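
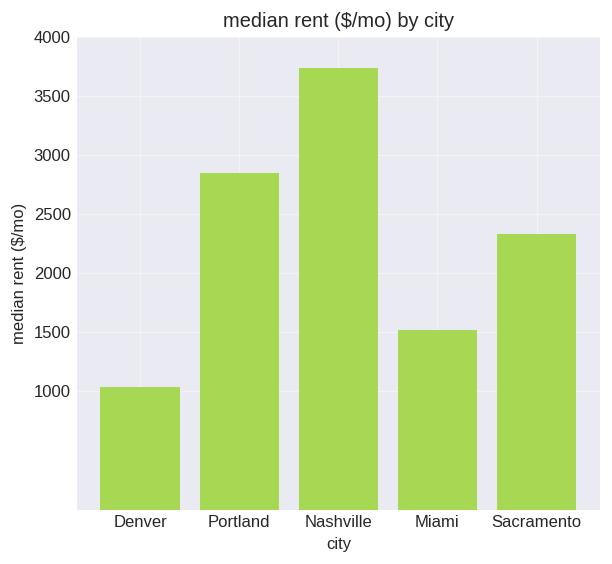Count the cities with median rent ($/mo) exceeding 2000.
3

Above 2000: Portland, Nashville, Sacramento.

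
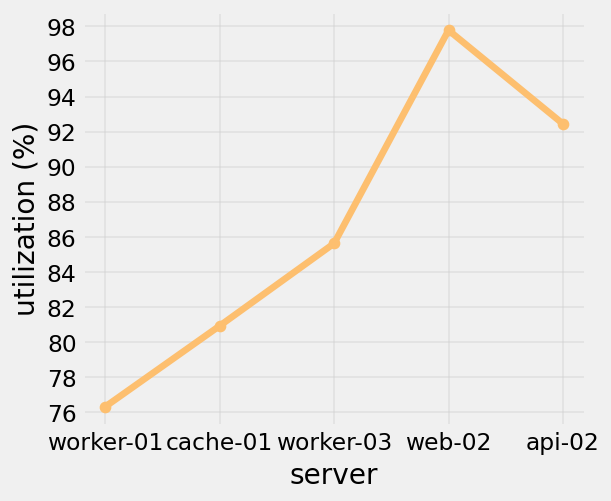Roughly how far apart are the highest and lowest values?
≈ 22

Max web-02 ≈ 98, min worker-01 ≈ 76; range ≈ 22.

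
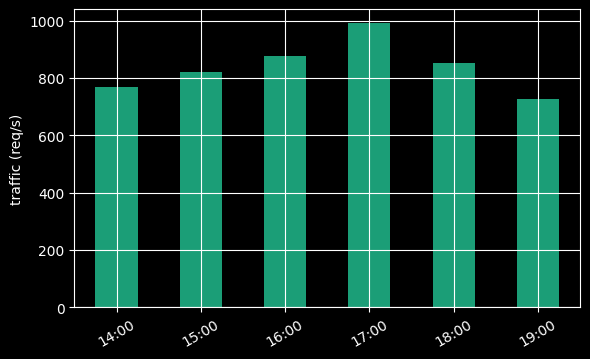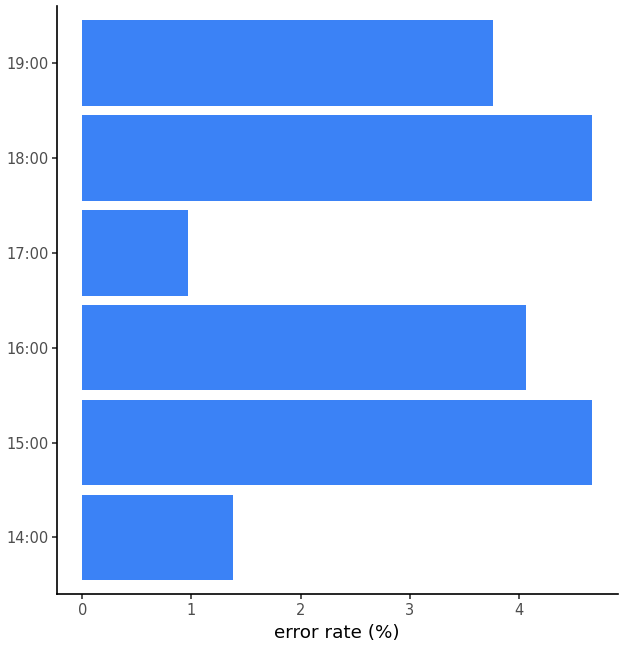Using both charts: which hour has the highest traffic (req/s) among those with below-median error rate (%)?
Chart 2 median error rate (%) ≈ 4; below-median hours: 14:00, 17:00, 19:00. Among those, 17:00 has the highest traffic (req/s) (≈ 1000).

17:00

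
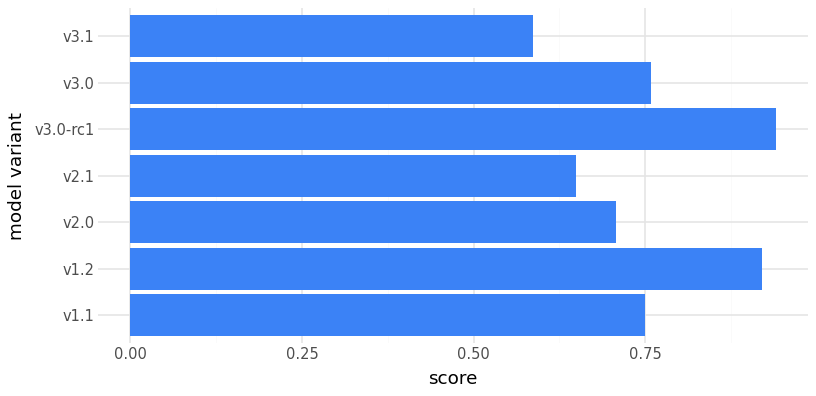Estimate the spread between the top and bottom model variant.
≈ 0.3

Max v3.0-rc1 ≈ 0.9, min v3.1 ≈ 0.6; range ≈ 0.3.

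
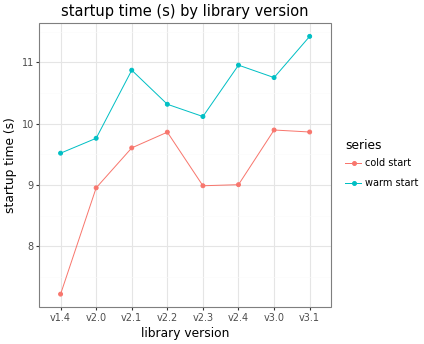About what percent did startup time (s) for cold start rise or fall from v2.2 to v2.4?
v2.2 ≈ 10.0, v2.4 ≈ 9.0; (9.0 − 10.0) / 10.0 ≈ -10%.

≈ -10%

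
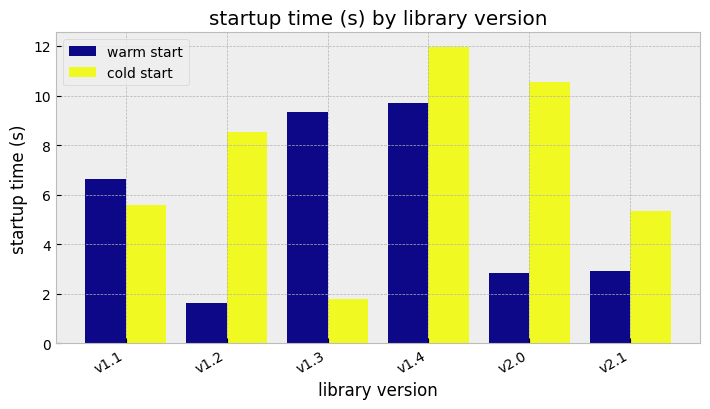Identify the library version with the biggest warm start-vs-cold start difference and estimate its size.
v2.0: warm start ≈ 3, cold start ≈ 11 → gap ≈ 8. Next-largest (v1.3) is only ≈ 7.

v2.0, ≈ 8 s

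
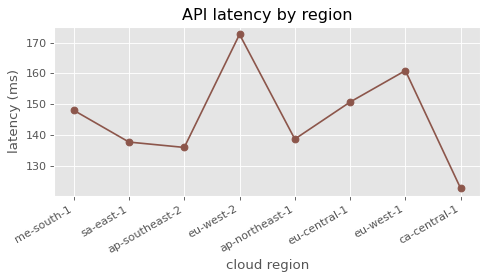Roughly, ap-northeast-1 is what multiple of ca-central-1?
≈ 1.12×

ap-northeast-1 ≈ 140, ca-central-1 ≈ 125; 140/125 ≈ 1.12.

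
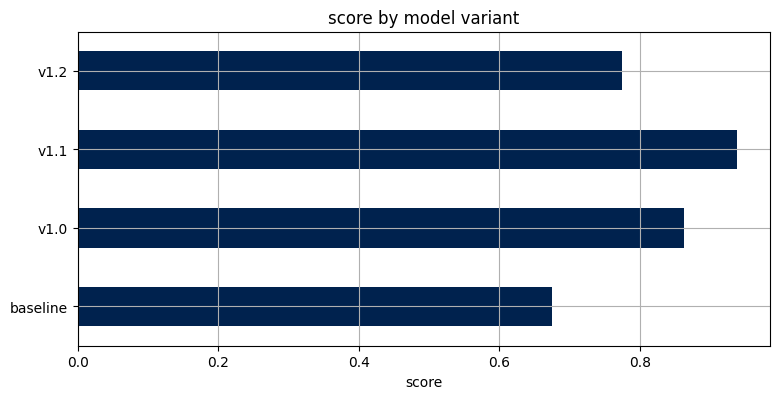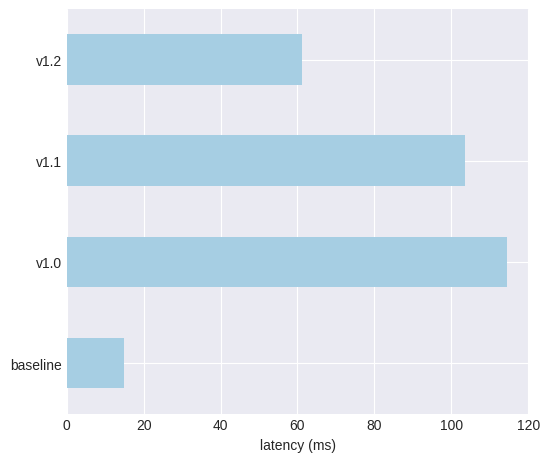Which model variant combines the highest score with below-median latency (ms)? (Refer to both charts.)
Chart 2 median latency (ms) ≈ 80; below-median model variants: baseline, v1.2. Among those, v1.2 has the highest score (≈ 0.8).

v1.2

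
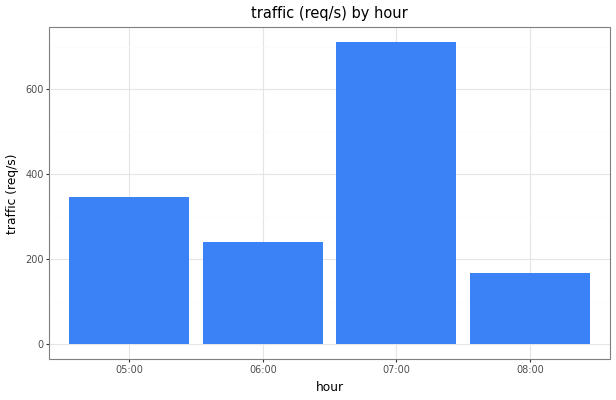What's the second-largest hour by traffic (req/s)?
Top 3: 07:00 ≈ 700, 05:00 ≈ 300, 06:00 ≈ 200.

05:00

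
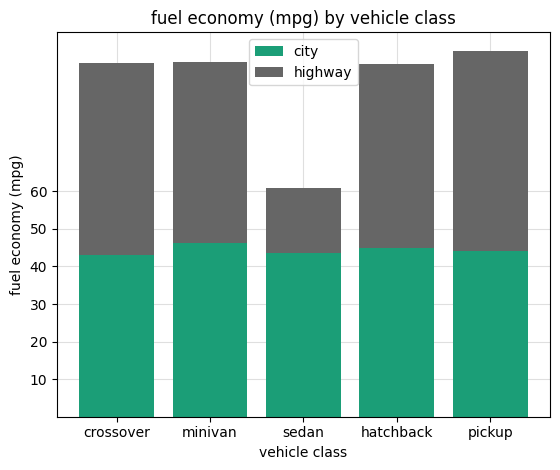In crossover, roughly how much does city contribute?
city top ≈ 40, bottom ≈ 0; segment ≈ 40.

≈ 40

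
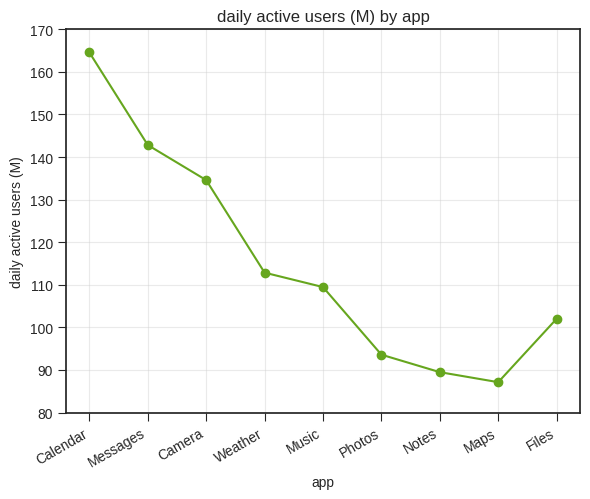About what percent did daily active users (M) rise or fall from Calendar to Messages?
≈ -12.5%

Calendar ≈ 160, Messages ≈ 140; (140 − 160) / 160 ≈ -12.5%.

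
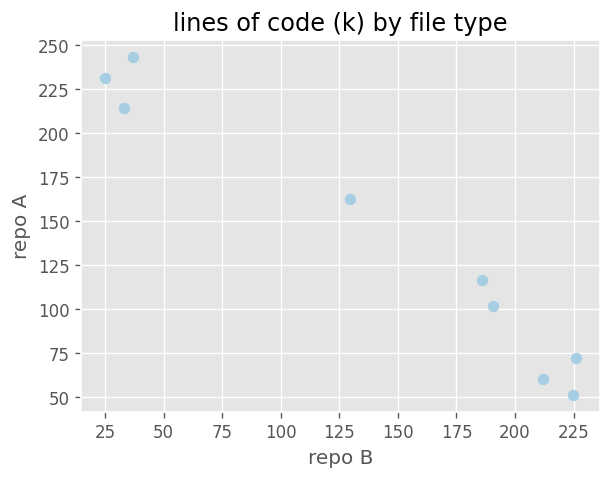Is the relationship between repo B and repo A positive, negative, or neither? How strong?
negative, strong

Points are negatively correlated; strong (|r| ≈ 1.0).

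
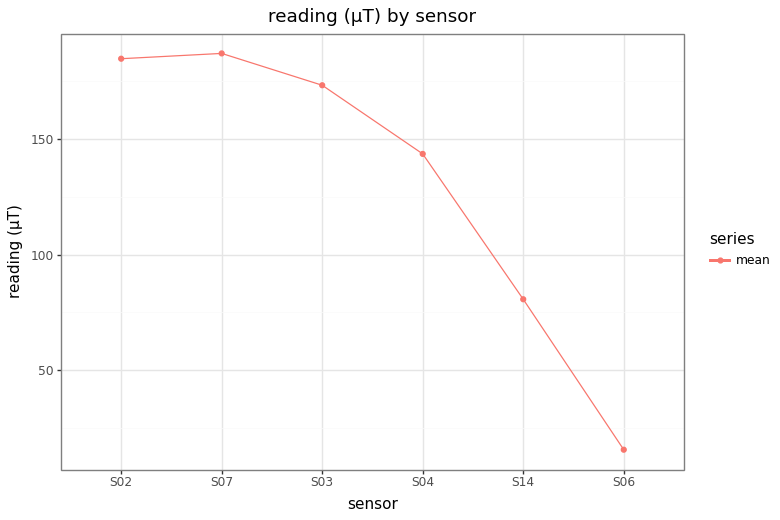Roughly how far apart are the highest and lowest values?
Max S07 ≈ 180, min S06 ≈ 20; range ≈ 160.

≈ 160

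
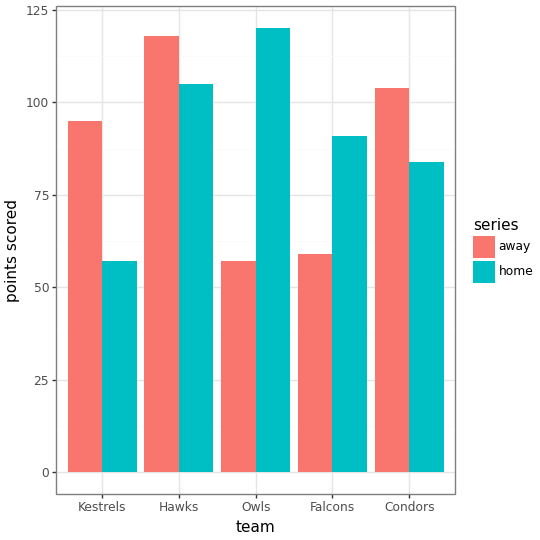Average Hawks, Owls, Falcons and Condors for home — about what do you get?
≈ 98

(100 + 120 + 90 + 80) / 4 ≈ 98.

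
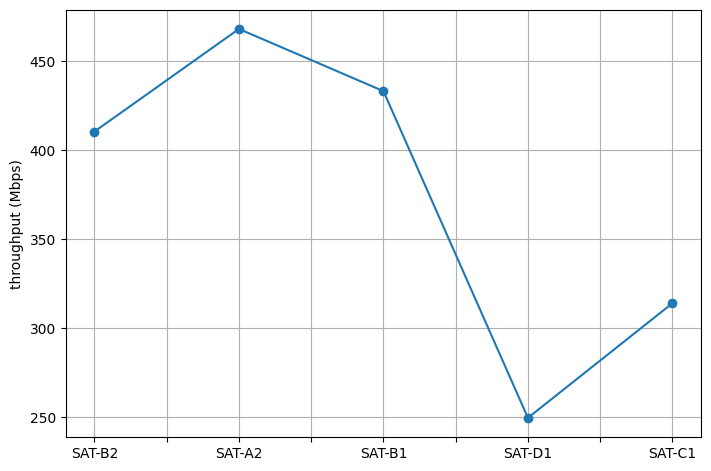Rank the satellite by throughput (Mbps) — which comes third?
Top 4: SAT-A2 ≈ 460, SAT-B1 ≈ 440, SAT-B2 ≈ 420, SAT-C1 ≈ 320.

SAT-B2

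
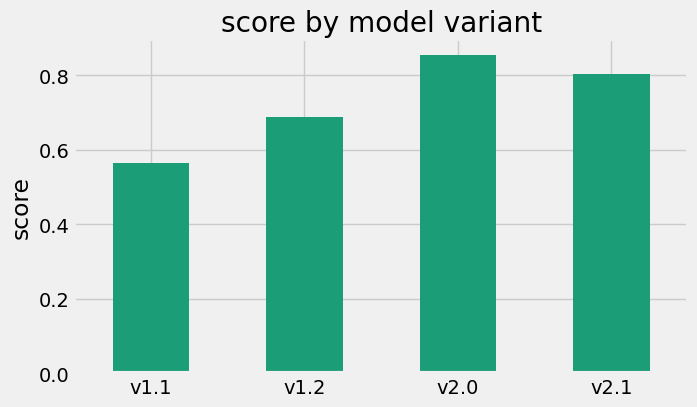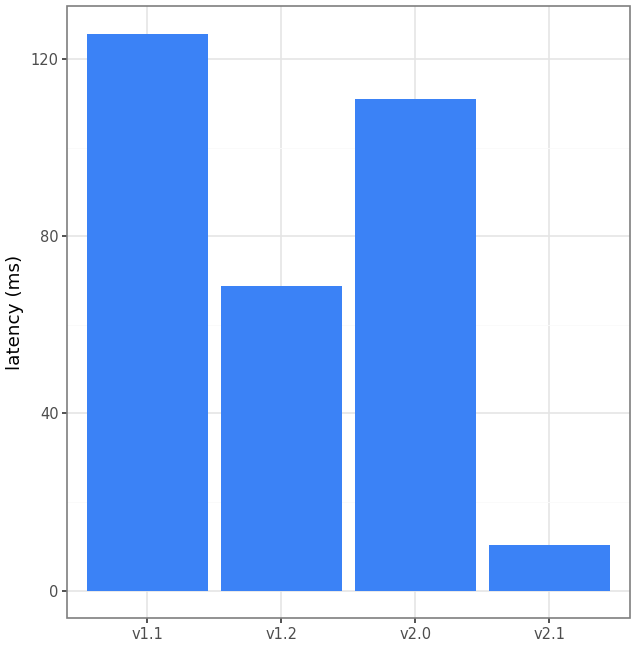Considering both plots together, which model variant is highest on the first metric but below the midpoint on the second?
Chart 2 median latency (ms) ≈ 80; below-median model variants: v1.2, v2.1. Among those, v2.1 has the highest score (≈ 0.8).

v2.1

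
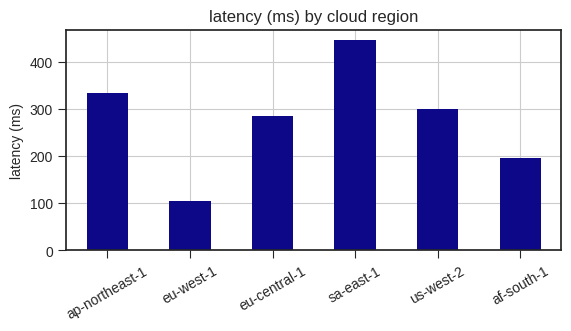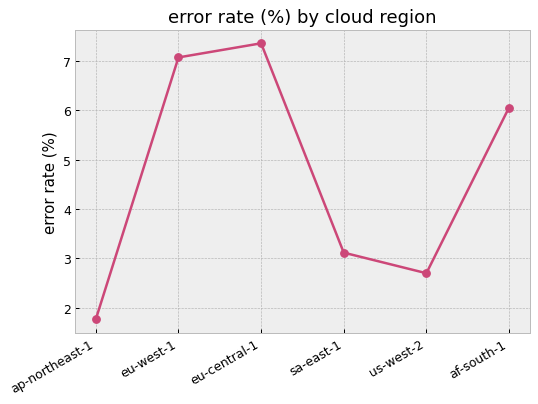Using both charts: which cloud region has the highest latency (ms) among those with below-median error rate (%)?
Chart 2 median error rate (%) ≈ 5; below-median cloud regions: ap-northeast-1, sa-east-1, us-west-2. Among those, sa-east-1 has the highest latency (ms) (≈ 450).

sa-east-1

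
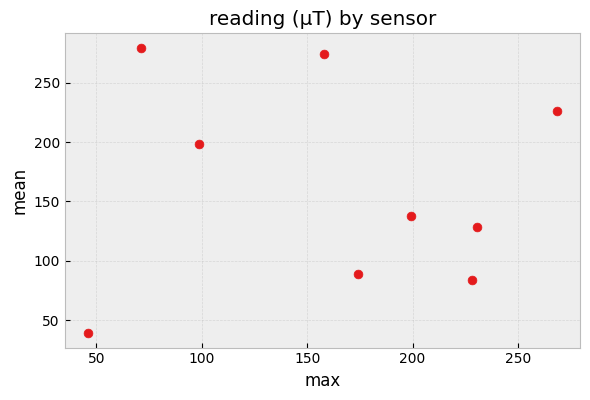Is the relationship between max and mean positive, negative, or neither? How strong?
Points are roughly uncorrelated; weak (|r| ≈ 0.0).

no clear correlation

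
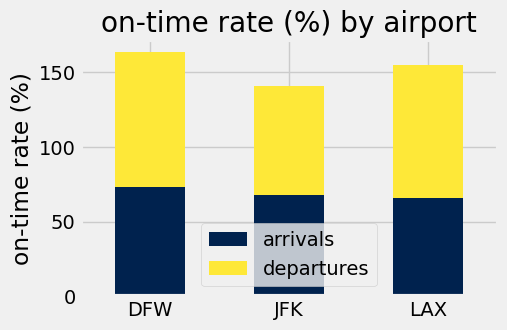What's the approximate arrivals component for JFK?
arrivals top ≈ 60, bottom ≈ 0; segment ≈ 60.

≈ 60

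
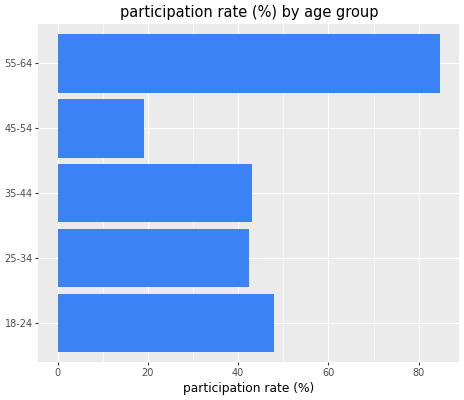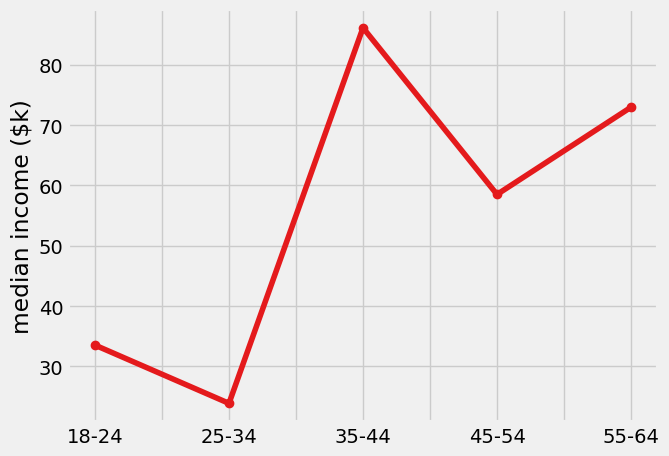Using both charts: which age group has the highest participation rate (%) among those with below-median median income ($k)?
18-24

Chart 2 median median income ($k) ≈ 60; below-median age groups: 18-24, 25-34. Among those, 18-24 has the highest participation rate (%) (≈ 50).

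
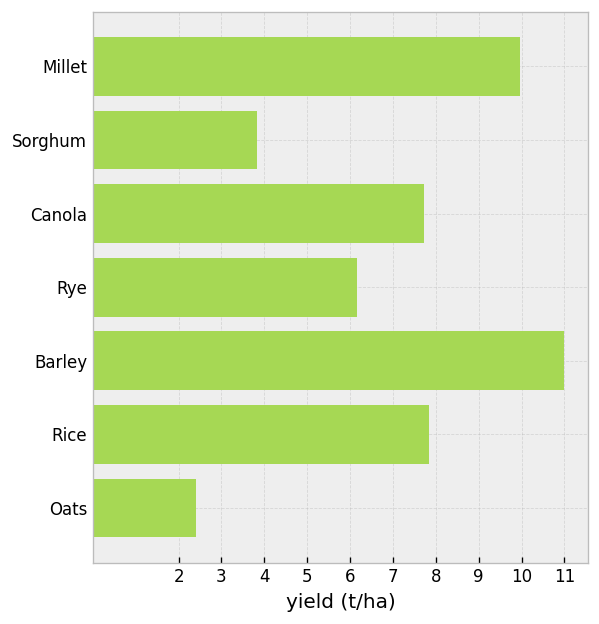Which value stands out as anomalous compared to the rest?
Oats ≈ 2; the rest sit between ≈ 4 and ≈ 11.

Oats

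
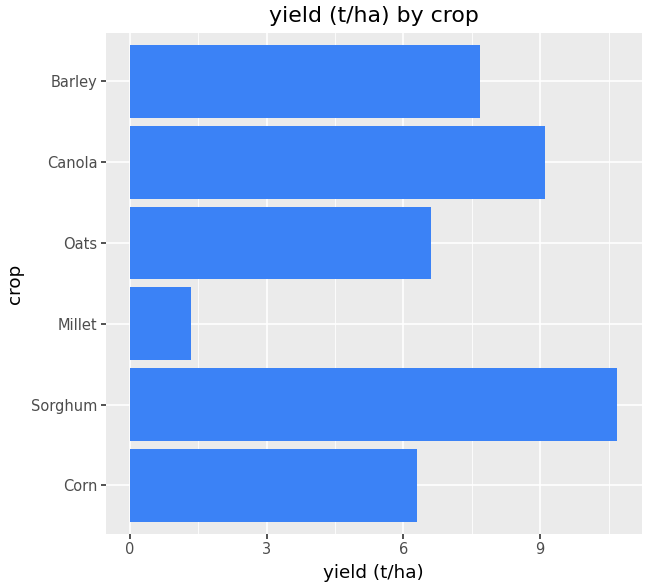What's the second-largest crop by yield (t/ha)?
Canola

Top 3: Sorghum ≈ 11, Canola ≈ 9, Barley ≈ 8.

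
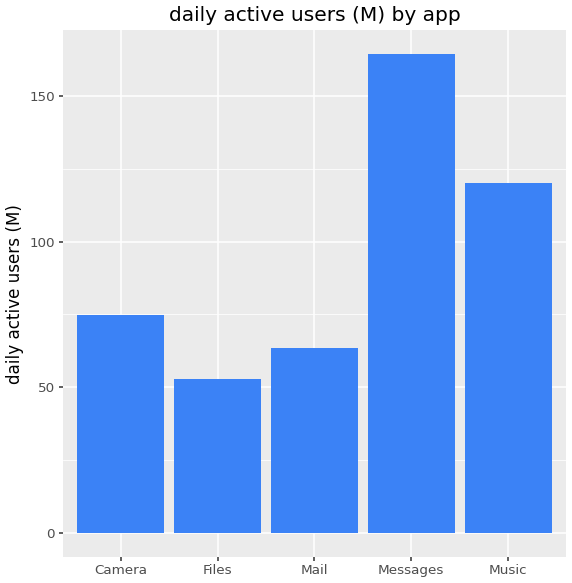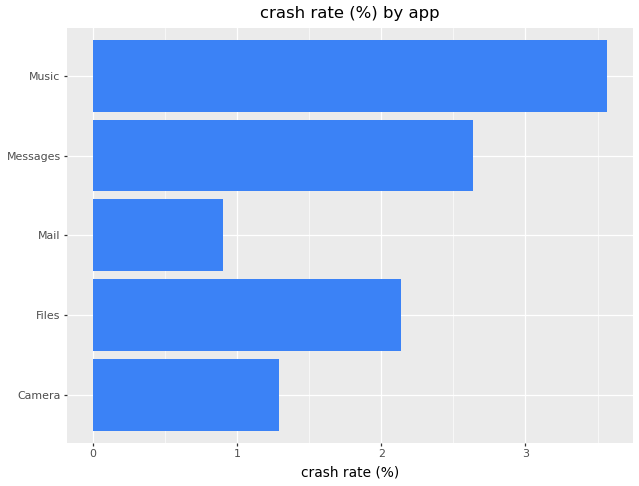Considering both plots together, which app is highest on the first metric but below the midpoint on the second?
Chart 2 median crash rate (%) ≈ 2; below-median apps: Camera, Mail. Among those, Camera has the highest daily active users (M) (≈ 80).

Camera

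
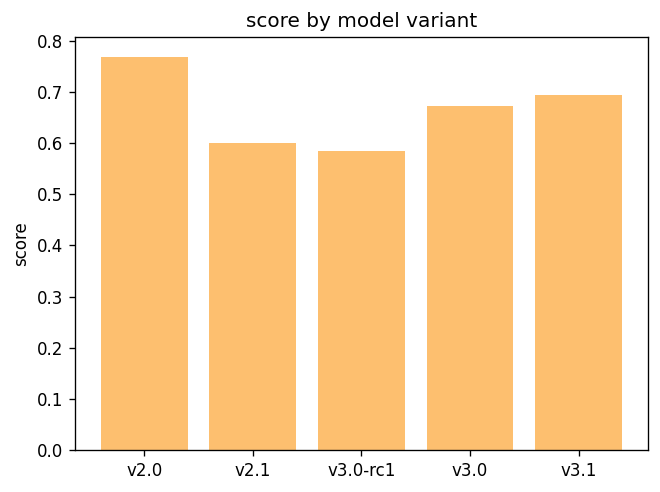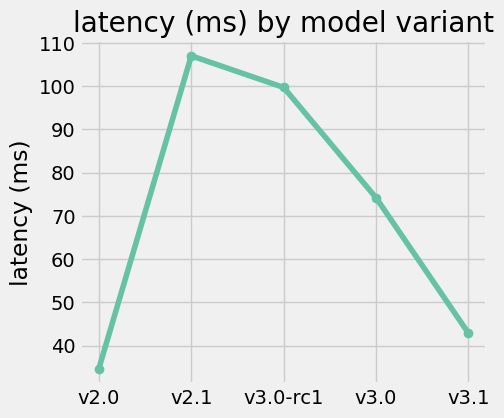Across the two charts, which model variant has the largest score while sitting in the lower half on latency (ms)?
Chart 2 median latency (ms) ≈ 70; below-median model variants: v2.0, v3.1. Among those, v2.0 has the highest score (≈ 0.8).

v2.0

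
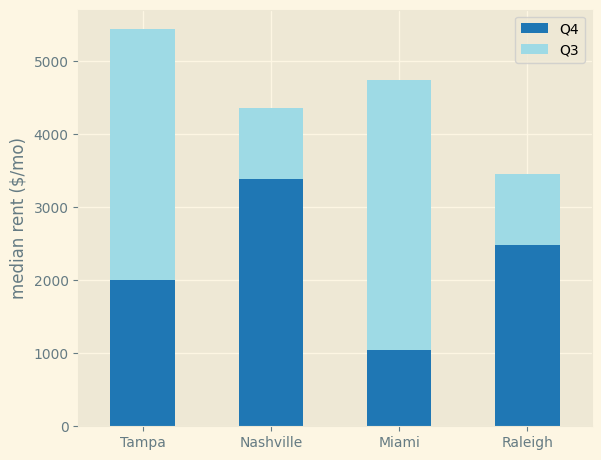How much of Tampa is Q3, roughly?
Q3 top ≈ 5500, bottom ≈ 2000; segment ≈ 3500.

≈ 3500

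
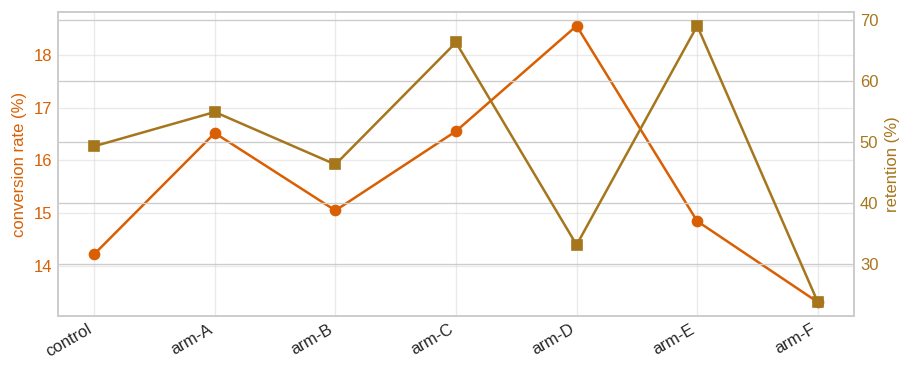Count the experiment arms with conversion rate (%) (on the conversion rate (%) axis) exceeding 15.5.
Above 15.5: arm-A, arm-C, arm-D.

3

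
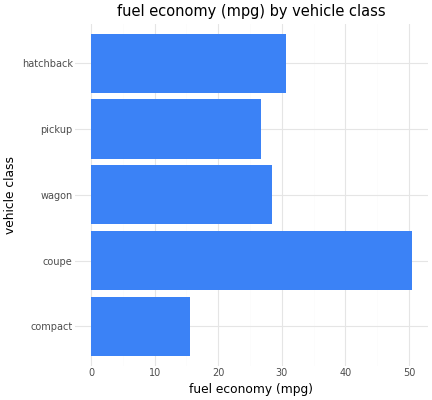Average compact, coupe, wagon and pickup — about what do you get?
≈ 30

(15 + 50 + 30 + 25) / 4 ≈ 30.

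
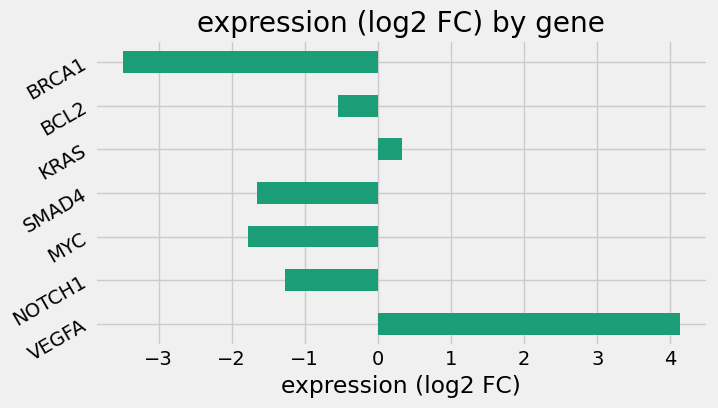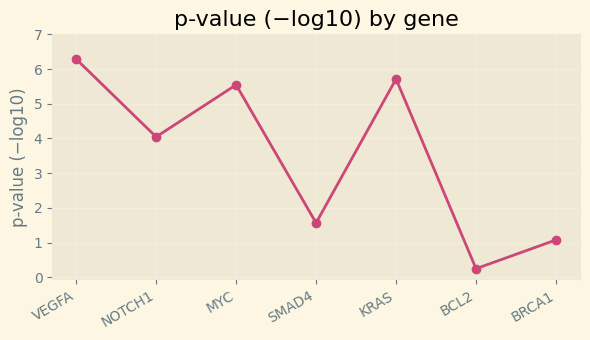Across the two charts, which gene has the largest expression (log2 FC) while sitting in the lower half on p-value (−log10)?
Chart 2 median p-value (−log10) ≈ 4; below-median genes: SMAD4, BCL2, BRCA1. Among those, BCL2 has the highest expression (log2 FC) (≈ -0.5).

BCL2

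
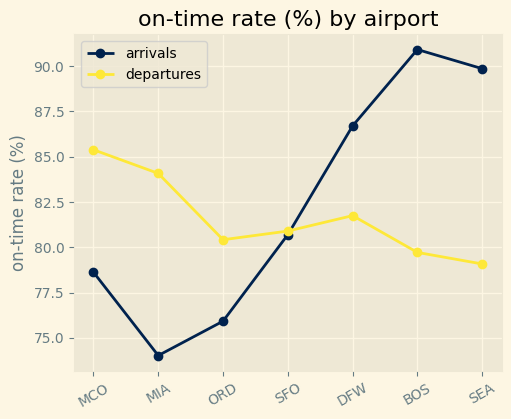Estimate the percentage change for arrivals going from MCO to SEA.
MCO ≈ 78, SEA ≈ 90; (90 − 78) / 78 ≈ +15.4%.

≈ +15.4%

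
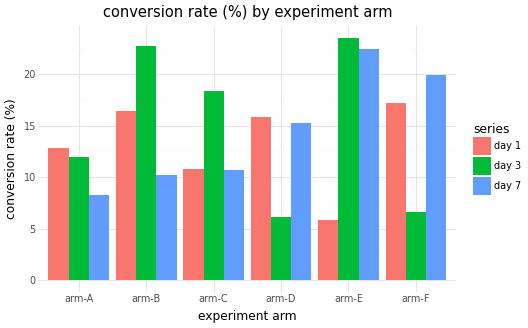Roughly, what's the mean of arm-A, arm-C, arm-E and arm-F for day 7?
(8 + 10 + 22 + 20) / 4 ≈ 15.

≈ 15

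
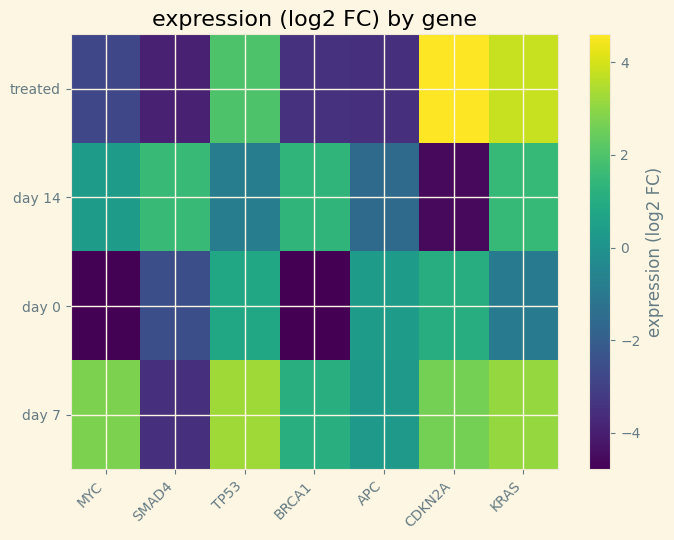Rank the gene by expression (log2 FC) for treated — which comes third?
TP53

Top 4 for treated: CDKN2A ≈ 5, KRAS ≈ 4, TP53 ≈ 2, MYC ≈ -3.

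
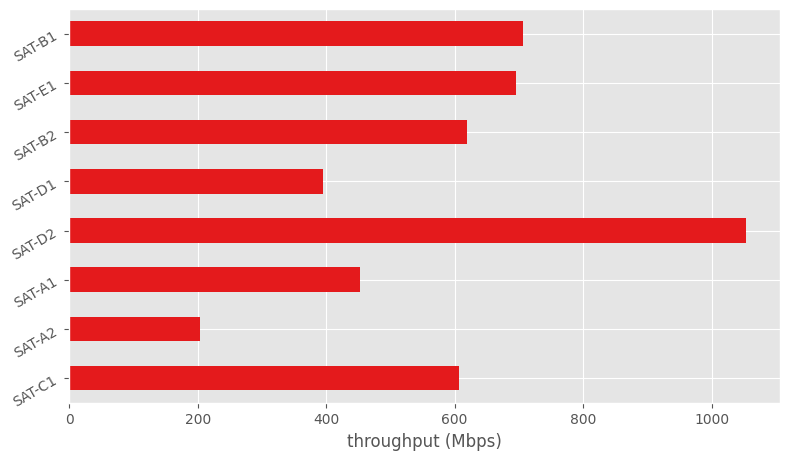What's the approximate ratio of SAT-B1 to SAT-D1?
≈ 1.75×

SAT-B1 ≈ 700, SAT-D1 ≈ 400; 700/400 ≈ 1.75.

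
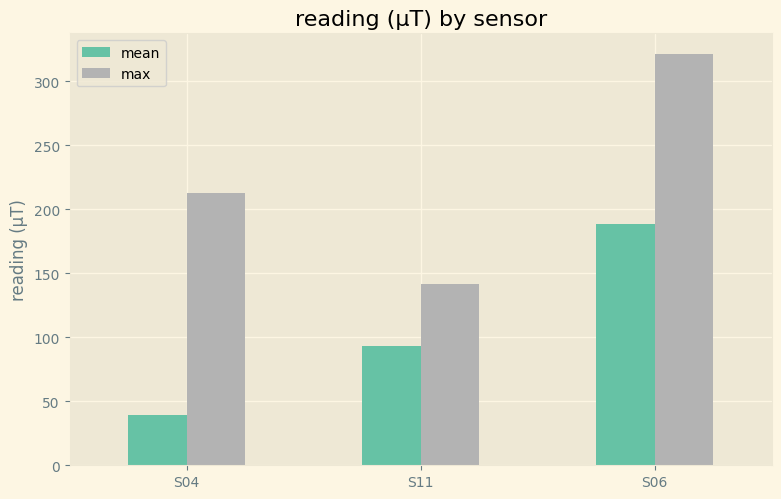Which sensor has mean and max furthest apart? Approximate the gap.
S04, ≈ 150 µT

S04: mean ≈ 50, max ≈ 200 → gap ≈ 150. Next-largest (S06) is only ≈ 100.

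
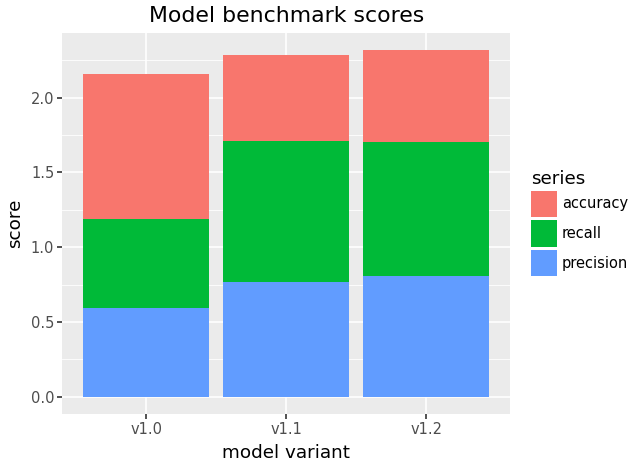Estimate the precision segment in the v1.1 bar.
≈ 0.8

precision top ≈ 0.8, bottom ≈ 0.0; segment ≈ 0.8.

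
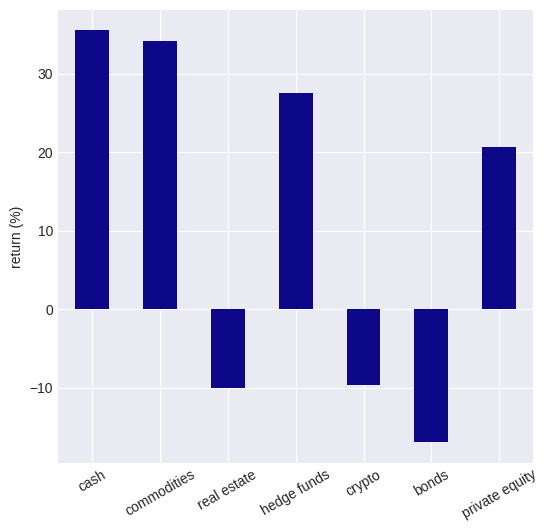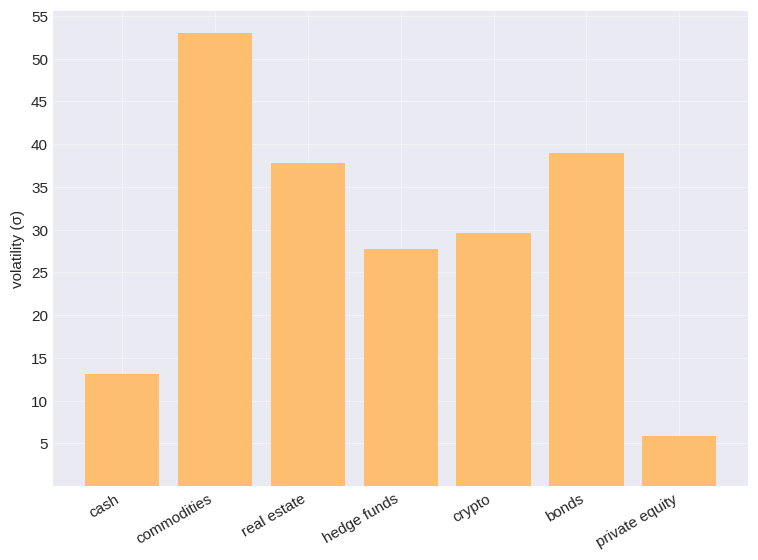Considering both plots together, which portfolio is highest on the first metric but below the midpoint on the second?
cash

Chart 2 median volatility (σ) ≈ 30; below-median portfolios: cash, hedge funds, private equity. Among those, cash has the highest return (%) (≈ 35).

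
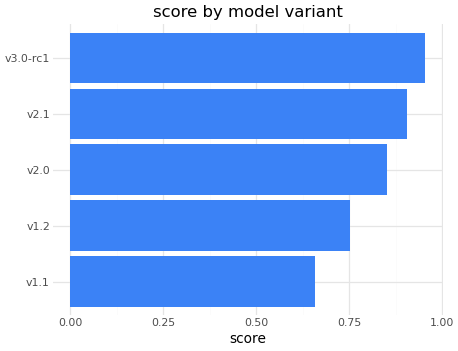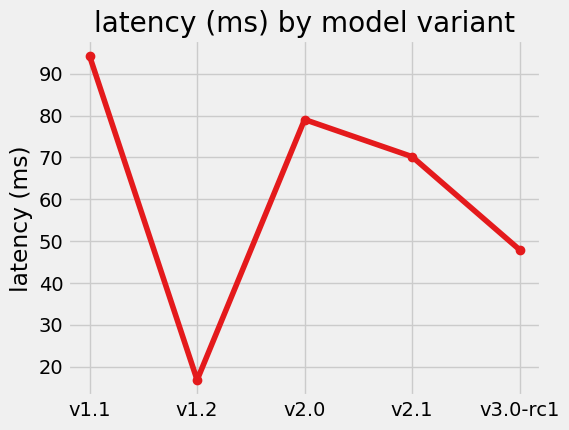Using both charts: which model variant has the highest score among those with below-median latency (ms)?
v3.0-rc1

Chart 2 median latency (ms) ≈ 70; below-median model variants: v1.2, v3.0-rc1. Among those, v3.0-rc1 has the highest score (≈ 1).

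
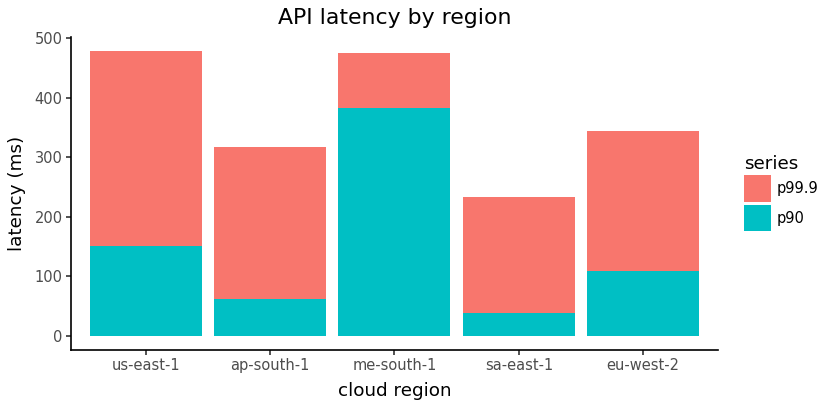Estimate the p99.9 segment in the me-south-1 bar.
≈ 100

p99.9 top ≈ 500, bottom ≈ 400; segment ≈ 100.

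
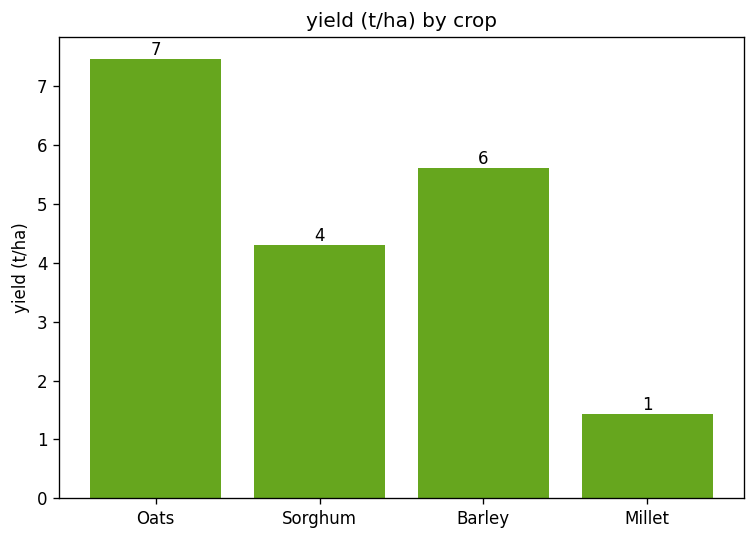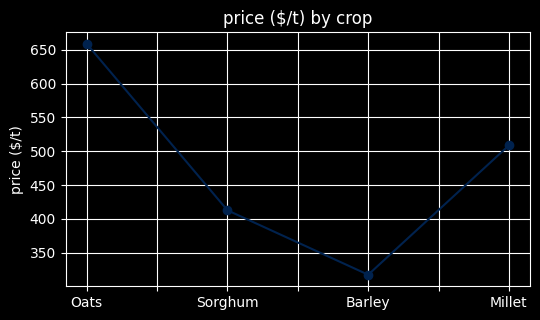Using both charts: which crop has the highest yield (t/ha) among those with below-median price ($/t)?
Barley

Chart 2 median price ($/t) ≈ 500; below-median crops: Sorghum, Barley. Among those, Barley has the highest yield (t/ha) (≈ 6).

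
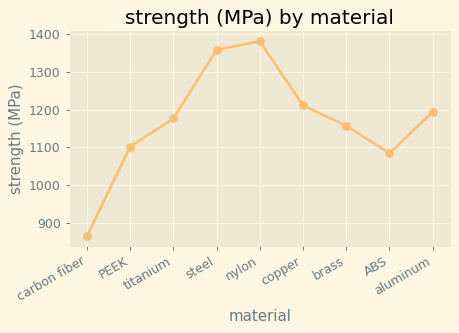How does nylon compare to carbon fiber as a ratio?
nylon ≈ 1400, carbon fiber ≈ 850; 1400/850 ≈ 1.65.

≈ 1.65×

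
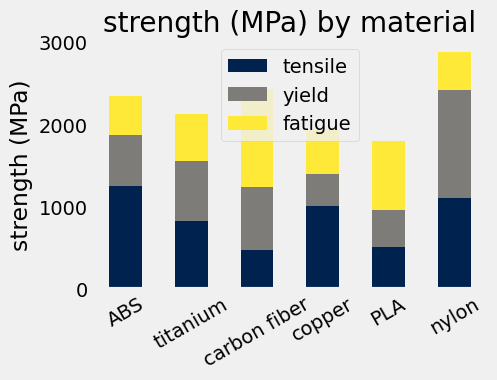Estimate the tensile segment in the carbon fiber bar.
≈ 500

tensile top ≈ 500, bottom ≈ 0; segment ≈ 500.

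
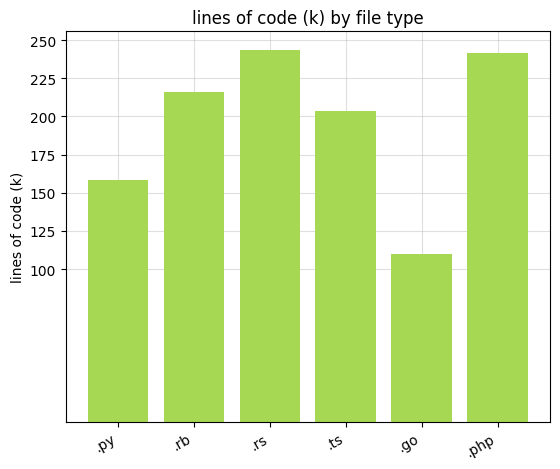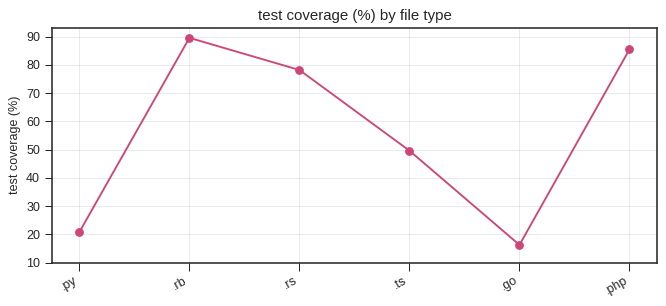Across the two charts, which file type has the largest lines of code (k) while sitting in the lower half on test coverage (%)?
.ts

Chart 2 median test coverage (%) ≈ 60; below-median file types: .py, .ts, .go. Among those, .ts has the highest lines of code (k) (≈ 200).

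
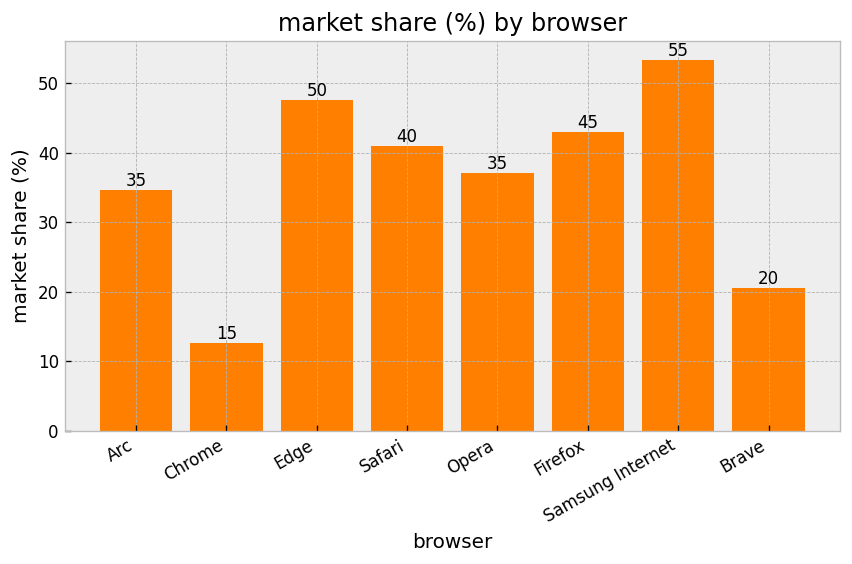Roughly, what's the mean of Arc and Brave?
(35 + 20) / 2 ≈ 28.

≈ 28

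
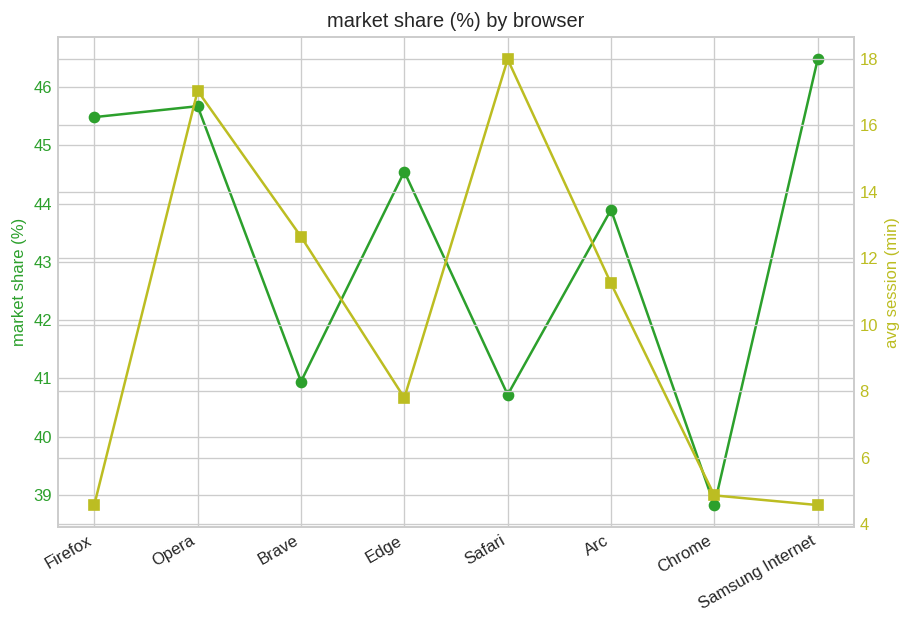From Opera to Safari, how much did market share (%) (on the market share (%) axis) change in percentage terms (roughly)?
≈ -10.9%

Opera ≈ 46, Safari ≈ 41; (41 − 46) / 46 ≈ -10.9%.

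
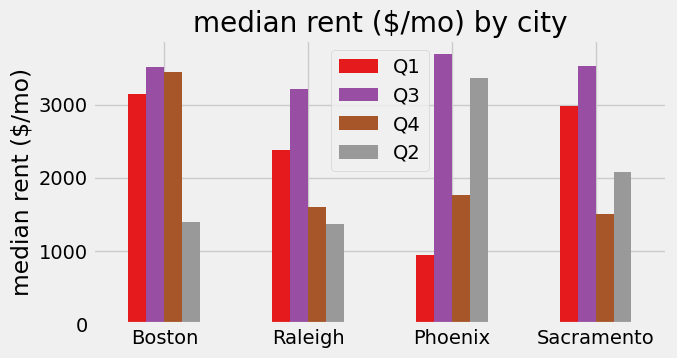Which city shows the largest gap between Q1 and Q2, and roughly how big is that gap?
Phoenix: Q1 ≈ 1000, Q2 ≈ 3500 → gap ≈ 2500. Next-largest (Boston) is only ≈ 1500.

Phoenix, ≈ 2500 $/mo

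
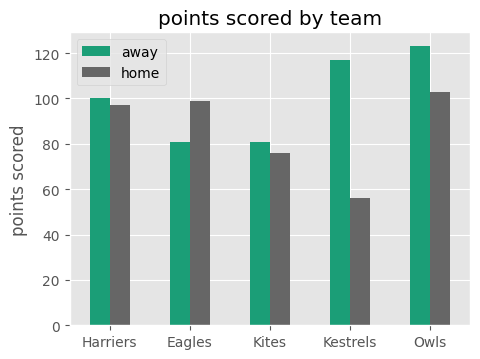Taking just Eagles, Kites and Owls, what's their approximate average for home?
(100 + 80 + 100) / 3 ≈ 93.

≈ 93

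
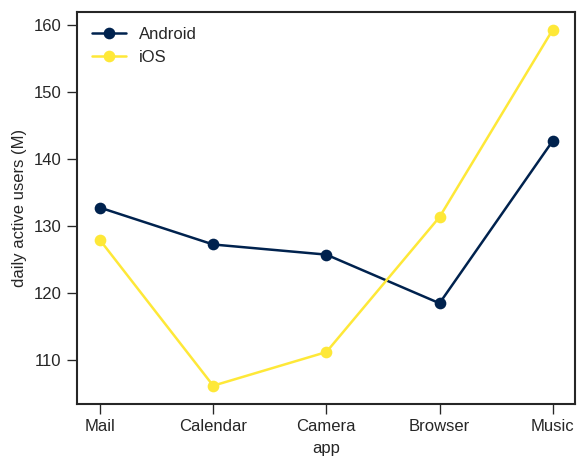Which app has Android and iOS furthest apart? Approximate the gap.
Calendar, ≈ 20 M

Calendar: Android ≈ 125, iOS ≈ 105 → gap ≈ 20. Next-largest (Music) is only ≈ 15.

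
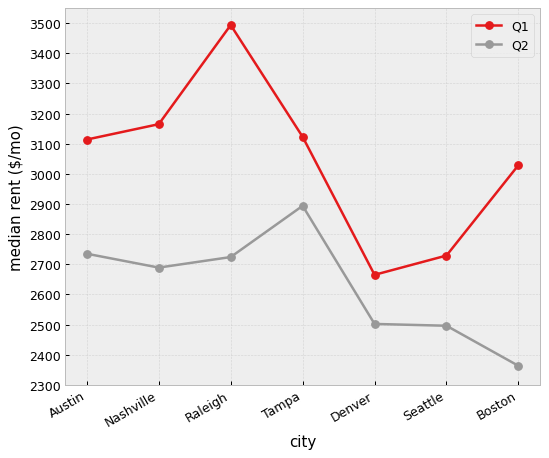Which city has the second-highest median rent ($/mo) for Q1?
Nashville

Top 3 for Q1: Raleigh ≈ 3500, Nashville ≈ 3200, Tampa ≈ 3100.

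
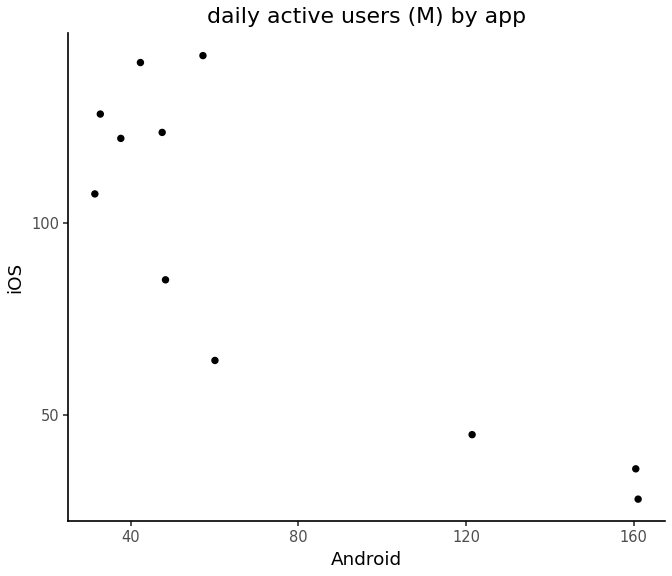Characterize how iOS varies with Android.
Points are negatively correlated; strong (|r| ≈ 0.9).

negative, strong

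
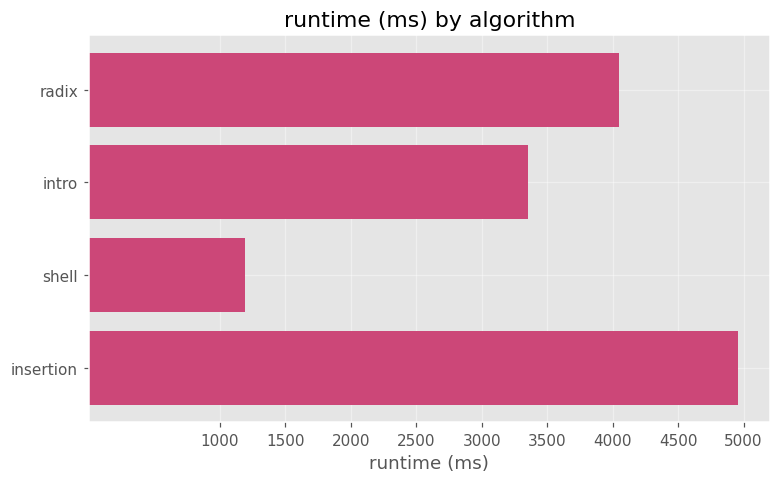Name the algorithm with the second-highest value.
Top 3: insertion ≈ 5000, radix ≈ 4000, intro ≈ 3500.

radix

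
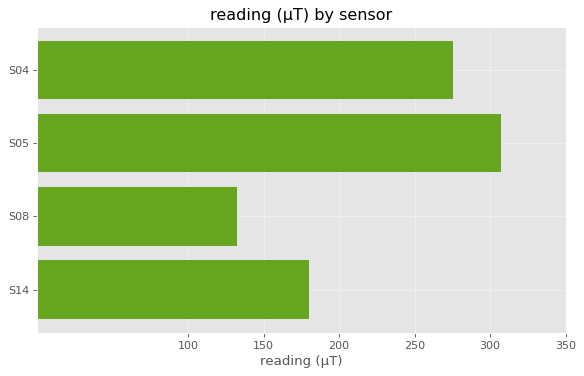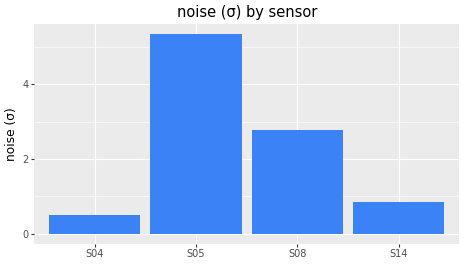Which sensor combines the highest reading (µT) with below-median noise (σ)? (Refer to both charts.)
S04

Chart 2 median noise (σ) ≈ 2; below-median sensors: S04, S14. Among those, S04 has the highest reading (µT) (≈ 300).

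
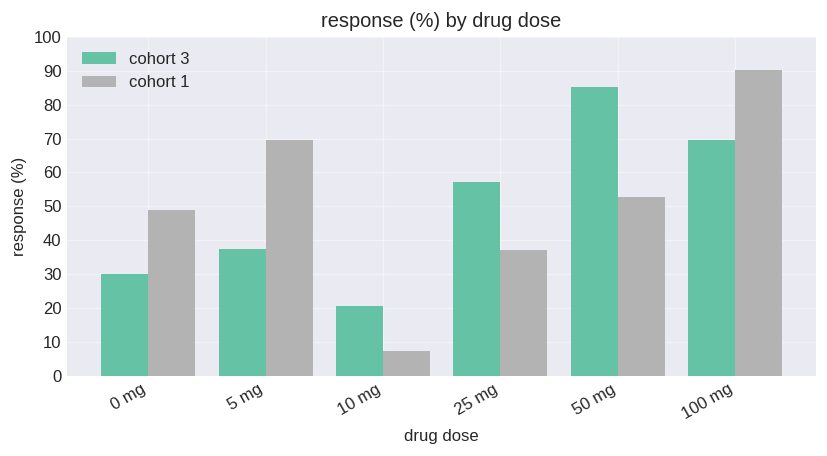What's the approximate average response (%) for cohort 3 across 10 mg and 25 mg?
(20 + 60) / 2 ≈ 40.

≈ 40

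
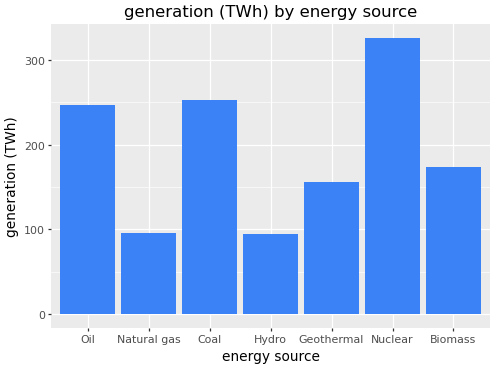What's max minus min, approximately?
Max Nuclear ≈ 350, min Hydro ≈ 100; range ≈ 250.

≈ 250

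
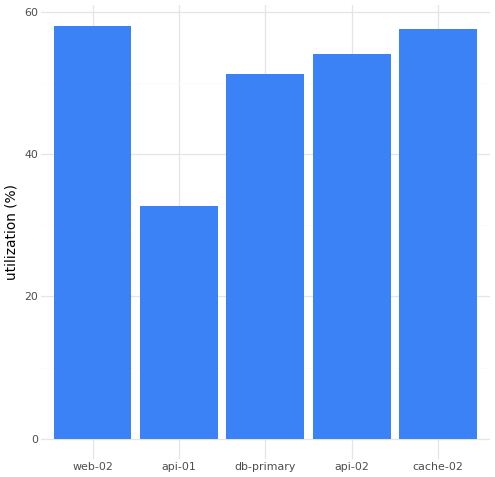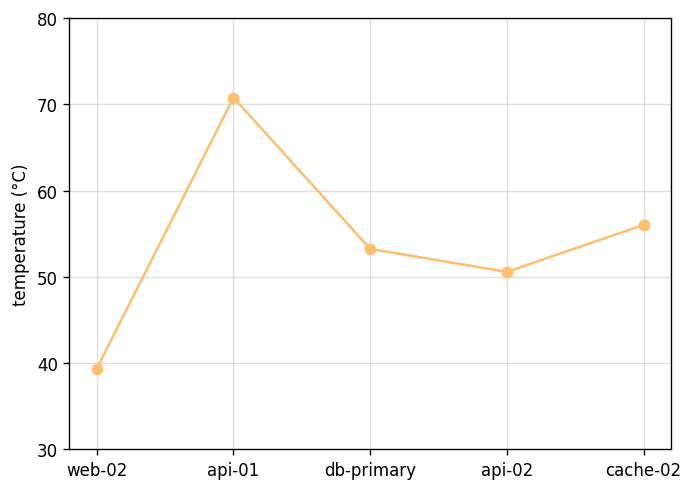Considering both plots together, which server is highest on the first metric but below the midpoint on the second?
web-02

Chart 2 median temperature (°C) ≈ 50; below-median servers: web-02, api-02. Among those, web-02 has the highest utilization (%) (≈ 60).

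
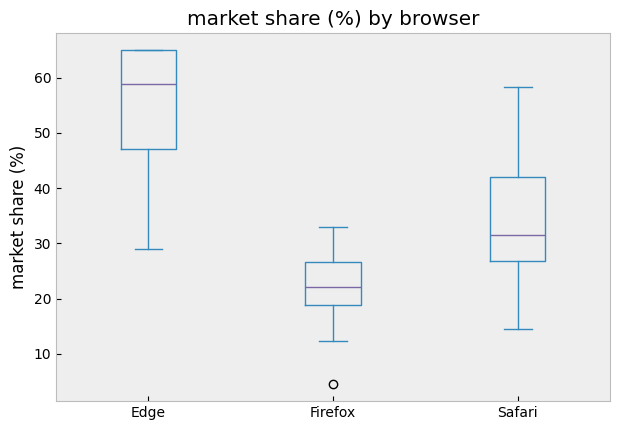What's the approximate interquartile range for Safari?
Q3 ≈ 40, Q1 ≈ 25; IQR ≈ 15.

≈ 15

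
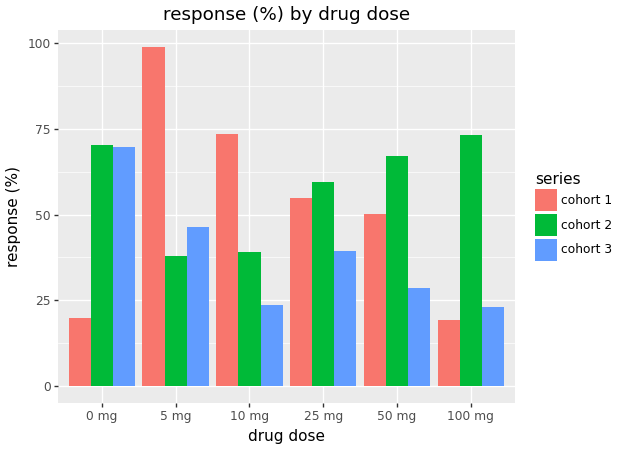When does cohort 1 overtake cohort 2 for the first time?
0 mg: cohort 1 ≈ 20 vs cohort 2 ≈ 70 (not yet); 5 mg: cohort 1 ≈ 100 vs cohort 2 ≈ 40 (first crossover).

5 mg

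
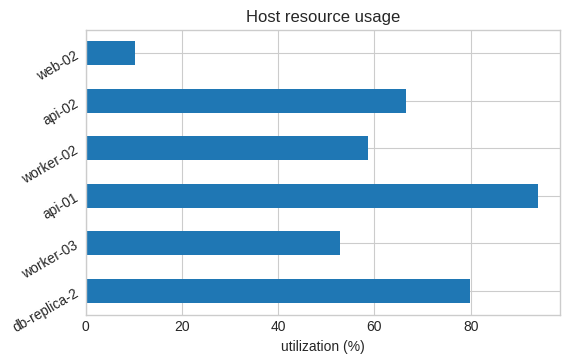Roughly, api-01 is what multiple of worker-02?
api-01 ≈ 90, worker-02 ≈ 60; 90/60 ≈ 1.5.

≈ 1.5×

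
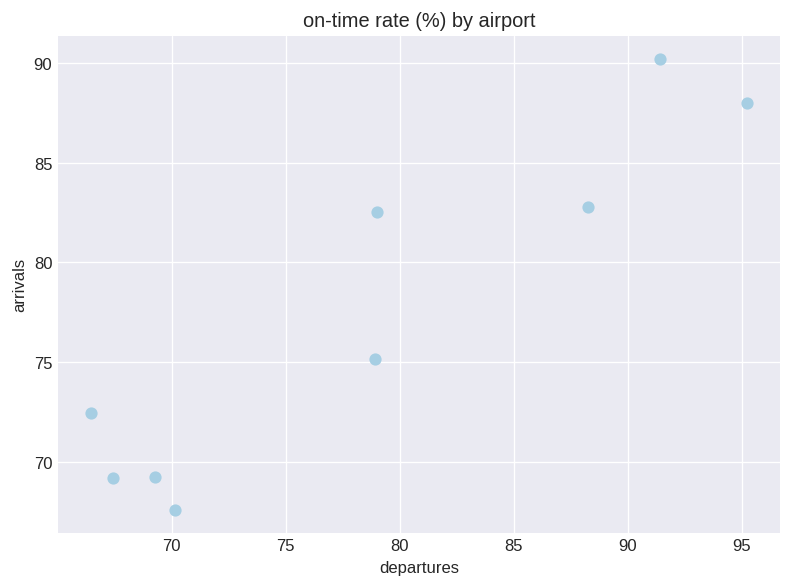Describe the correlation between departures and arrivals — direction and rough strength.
Points are positively correlated; strong (|r| ≈ 0.9).

positive, strong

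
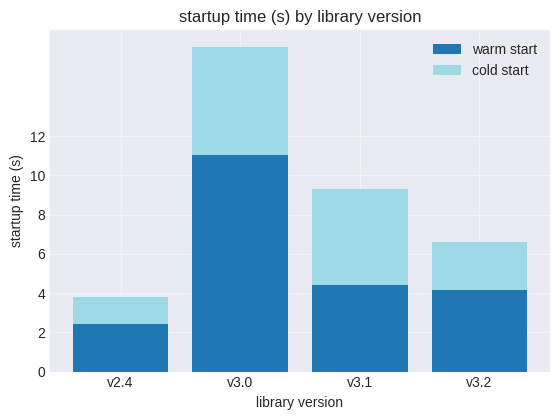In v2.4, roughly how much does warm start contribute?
warm start top ≈ 2, bottom ≈ 0; segment ≈ 2.

≈ 2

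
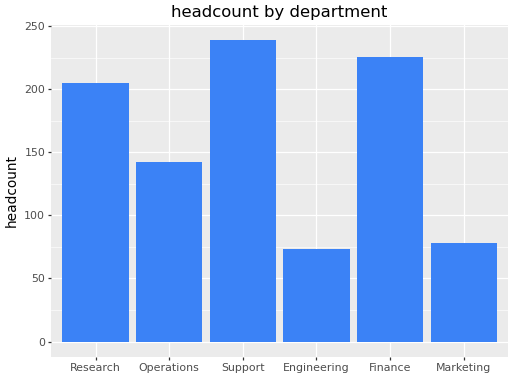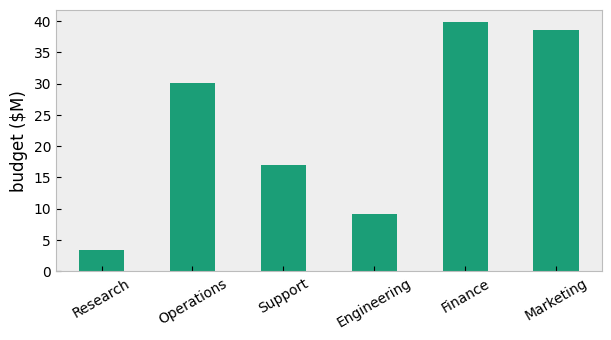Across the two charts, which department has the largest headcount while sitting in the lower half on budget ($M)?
Support

Chart 2 median budget ($M) ≈ 25; below-median departments: Research, Support, Engineering. Among those, Support has the highest headcount (≈ 250).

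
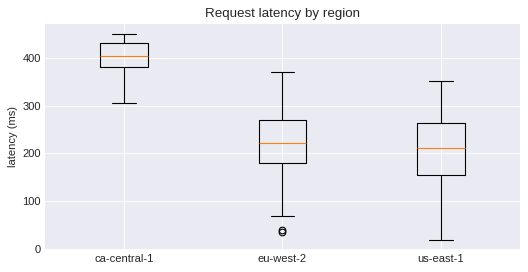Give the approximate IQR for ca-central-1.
Q3 ≈ 440, Q1 ≈ 380; IQR ≈ 60.

≈ 60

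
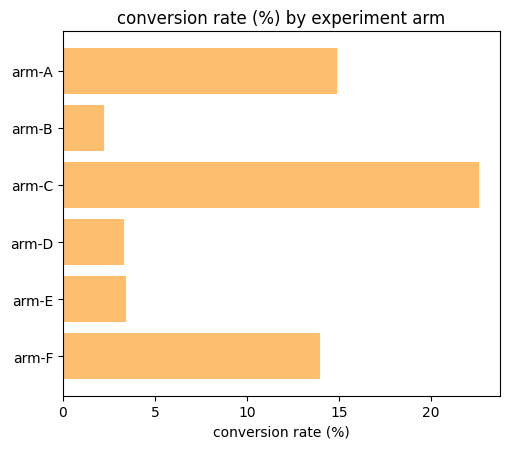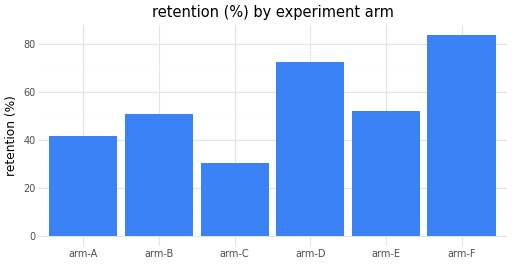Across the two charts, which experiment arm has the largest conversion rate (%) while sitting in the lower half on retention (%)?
Chart 2 median retention (%) ≈ 50; below-median experiment arms: arm-A, arm-B, arm-C. Among those, arm-C has the highest conversion rate (%) (≈ 25).

arm-C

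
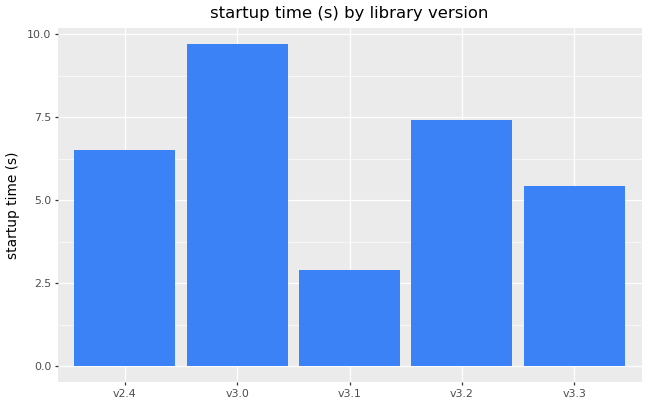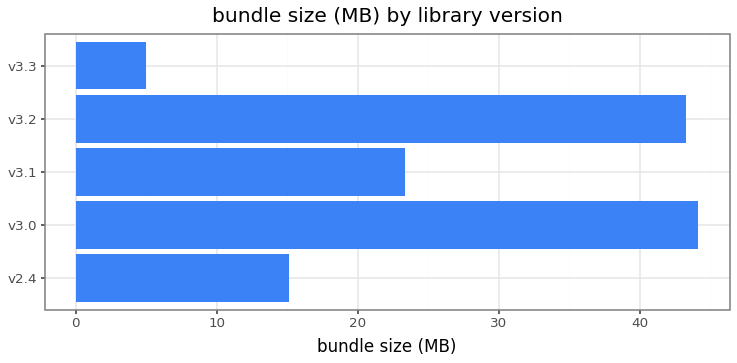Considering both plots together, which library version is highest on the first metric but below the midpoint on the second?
Chart 2 median bundle size (MB) ≈ 25; below-median library versions: v2.4, v3.3. Among those, v2.4 has the highest startup time (s) (≈ 7).

v2.4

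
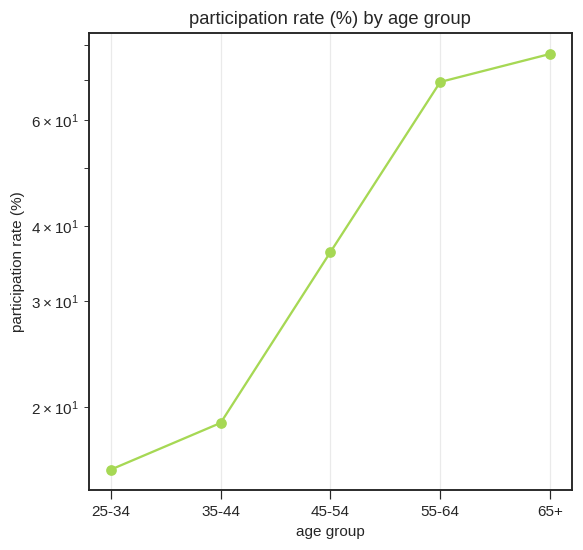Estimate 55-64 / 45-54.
55-64 ≈ 70, 45-54 ≈ 40; 70/40 ≈ 1.75.

≈ 1.75×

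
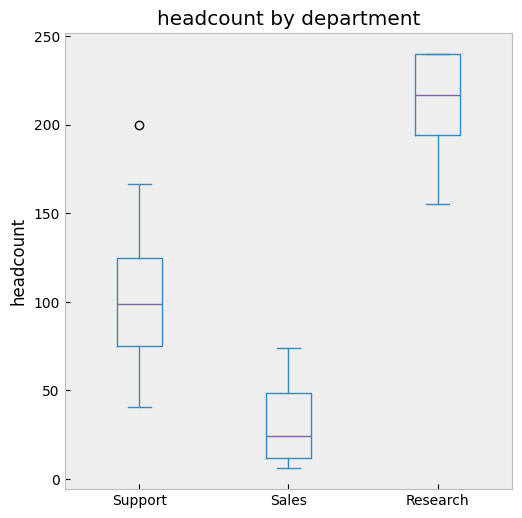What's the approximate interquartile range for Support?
≈ 40

Q3 ≈ 120, Q1 ≈ 80; IQR ≈ 40.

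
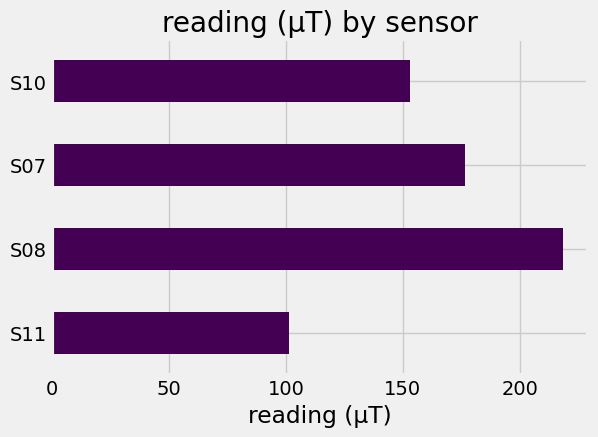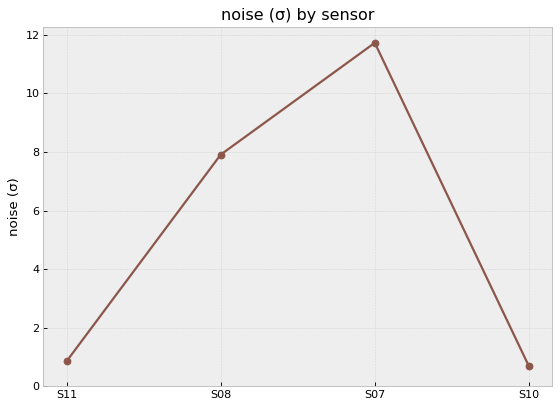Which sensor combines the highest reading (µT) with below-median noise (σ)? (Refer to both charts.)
Chart 2 median noise (σ) ≈ 4; below-median sensors: S11, S10. Among those, S10 has the highest reading (µT) (≈ 150).

S10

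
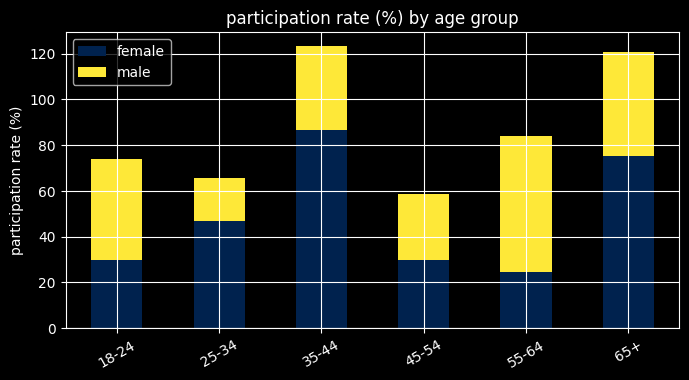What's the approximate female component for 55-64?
female top ≈ 20, bottom ≈ 0; segment ≈ 20.

≈ 20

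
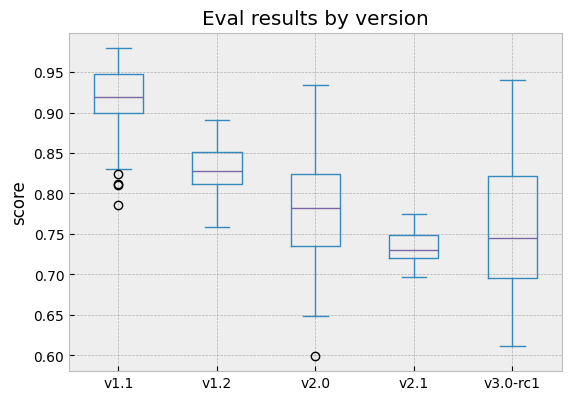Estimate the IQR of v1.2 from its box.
Q3 ≈ 0.86, Q1 ≈ 0.82; IQR ≈ 0.04.

≈ 0.04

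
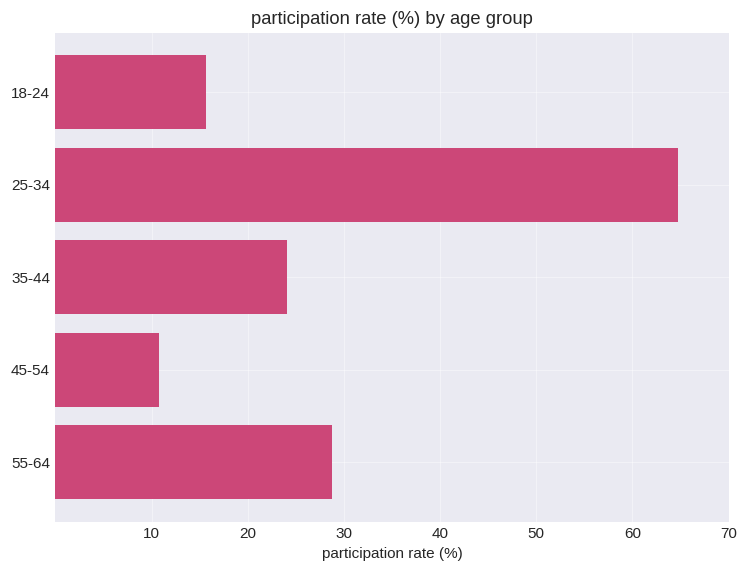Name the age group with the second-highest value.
55-64

Top 3: 25-34 ≈ 60, 55-64 ≈ 30, 35-44 ≈ 20.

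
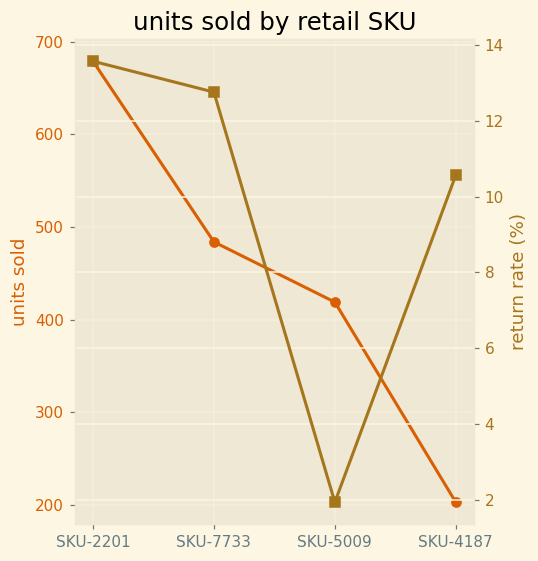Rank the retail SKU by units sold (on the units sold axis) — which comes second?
SKU-7733

Top 3 (on the units sold axis): SKU-2201 ≈ 700, SKU-7733 ≈ 500, SKU-5009 ≈ 400.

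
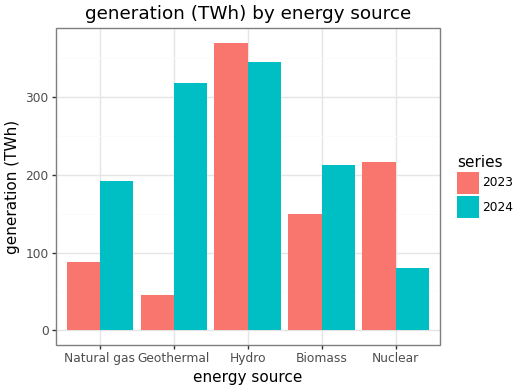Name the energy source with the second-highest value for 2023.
Nuclear

Top 3 for 2023: Hydro ≈ 350, Nuclear ≈ 200, Biomass ≈ 150.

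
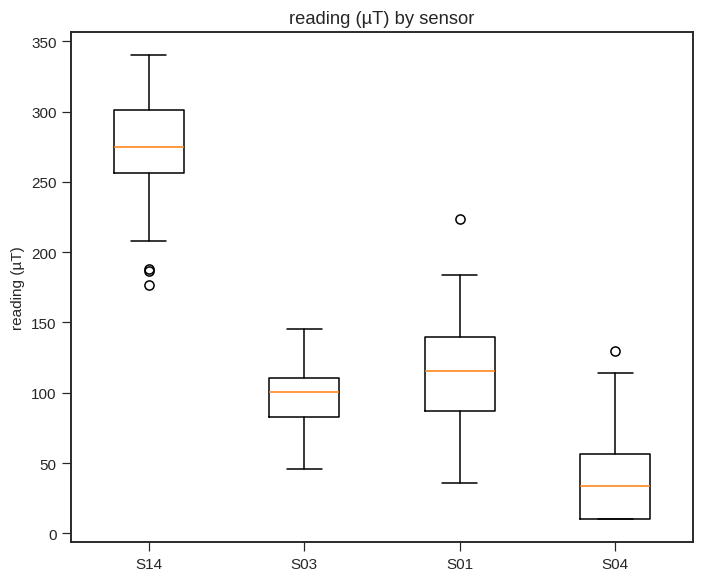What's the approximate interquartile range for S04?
Q3 ≈ 60, Q1 ≈ 20; IQR ≈ 40.

≈ 40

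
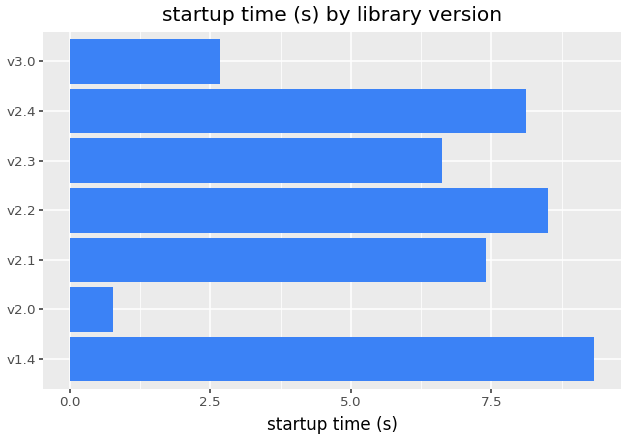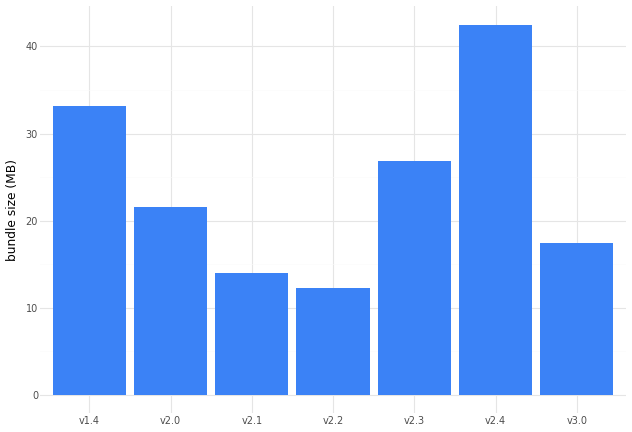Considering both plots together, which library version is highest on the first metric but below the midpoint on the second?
Chart 2 median bundle size (MB) ≈ 20; below-median library versions: v2.1, v2.2, v3.0. Among those, v2.2 has the highest startup time (s) (≈ 8).

v2.2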